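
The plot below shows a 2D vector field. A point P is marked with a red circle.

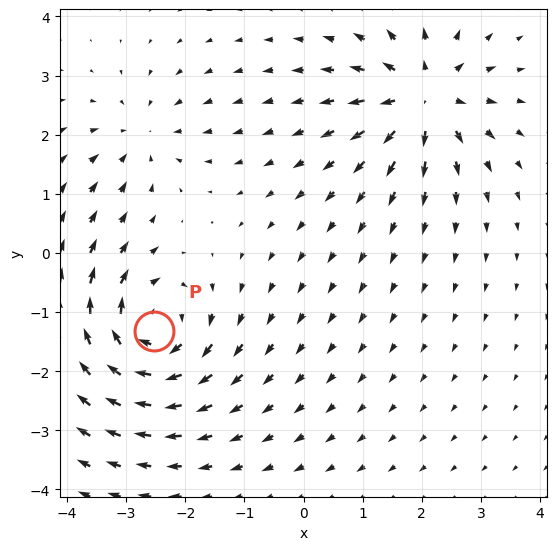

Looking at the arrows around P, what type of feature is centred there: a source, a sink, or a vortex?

vortex

At P (-2.5, -1.3) the arrows circulate clockwise. Divergence ≈0, curl about -6 — near-zero divergence with nonzero curl is a vortex.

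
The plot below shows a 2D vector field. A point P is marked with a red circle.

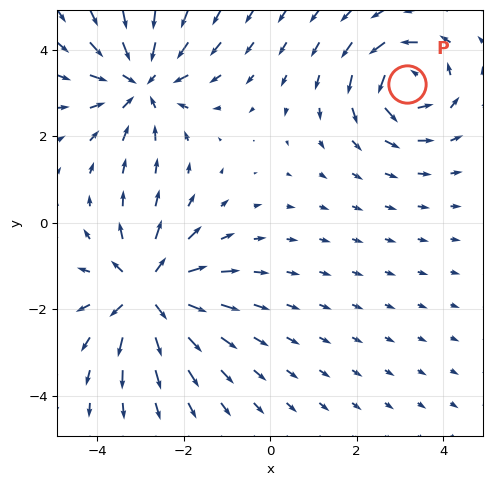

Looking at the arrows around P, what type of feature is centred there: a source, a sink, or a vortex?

vortex

At P (3.2, 3.2) the arrows circulate counterclockwise. Divergence ≈0, curl about +4 — near-zero divergence with nonzero curl is a vortex.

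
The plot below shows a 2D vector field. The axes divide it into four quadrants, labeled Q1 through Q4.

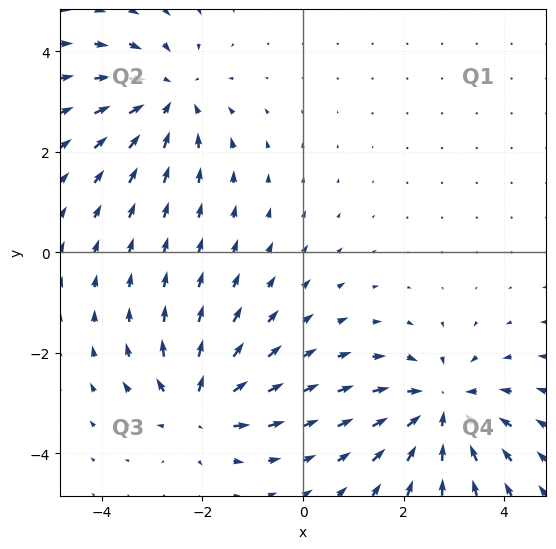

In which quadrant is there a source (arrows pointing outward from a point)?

Q3

The source sits at approximately (-2.1, -3.1), which lies in quadrant Q3. The divergence there is about +4, positive as expected for a source.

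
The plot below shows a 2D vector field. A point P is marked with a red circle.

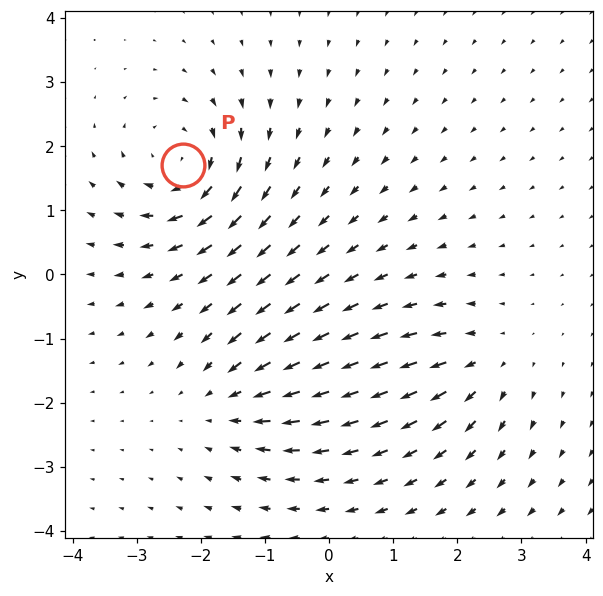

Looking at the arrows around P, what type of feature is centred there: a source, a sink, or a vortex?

vortex

At P (-2.3, 1.7) the arrows circulate clockwise. Divergence ≈0, curl about -6 — near-zero divergence with nonzero curl is a vortex.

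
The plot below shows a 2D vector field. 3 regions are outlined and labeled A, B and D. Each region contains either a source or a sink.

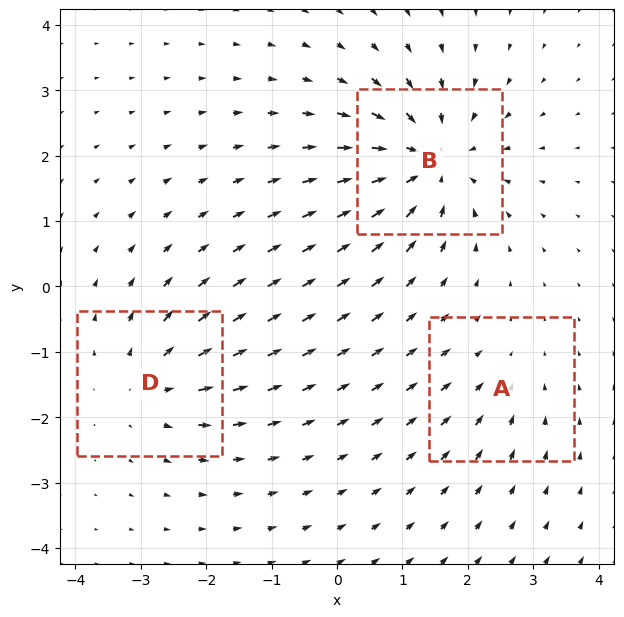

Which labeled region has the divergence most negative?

B

Divergence at each region's feature centre — A: about -2, B: about -5, D: about +3. Region B is most negative.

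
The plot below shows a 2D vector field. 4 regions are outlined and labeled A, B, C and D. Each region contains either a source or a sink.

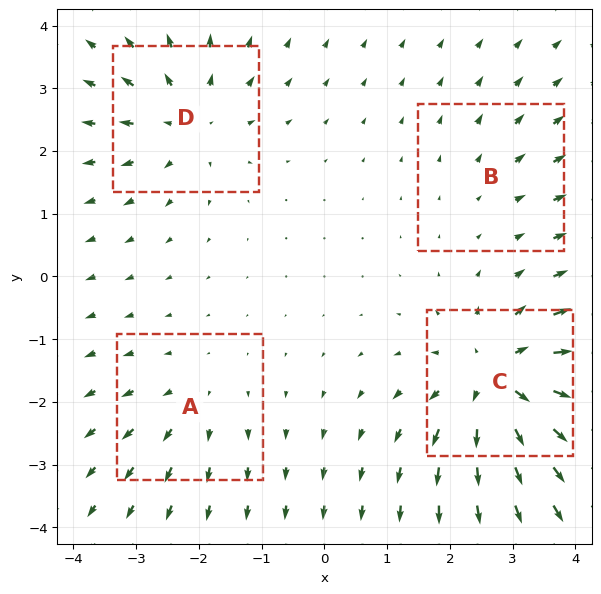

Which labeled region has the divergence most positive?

Divergence at each region's feature centre — A: about +3, B: about +2, C: about +7, D: about +5. Region C is most positive.

C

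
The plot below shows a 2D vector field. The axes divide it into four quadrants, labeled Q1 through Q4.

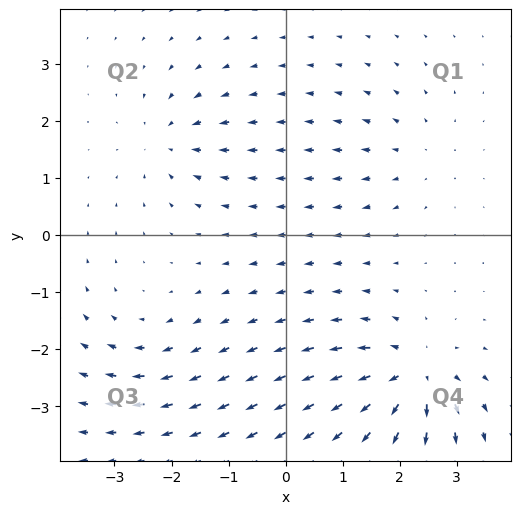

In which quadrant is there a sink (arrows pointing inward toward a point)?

The sink sits at approximately (-2.0, 1.6), which lies in quadrant Q2. The divergence there is about -4, negative as expected for a sink.

Q2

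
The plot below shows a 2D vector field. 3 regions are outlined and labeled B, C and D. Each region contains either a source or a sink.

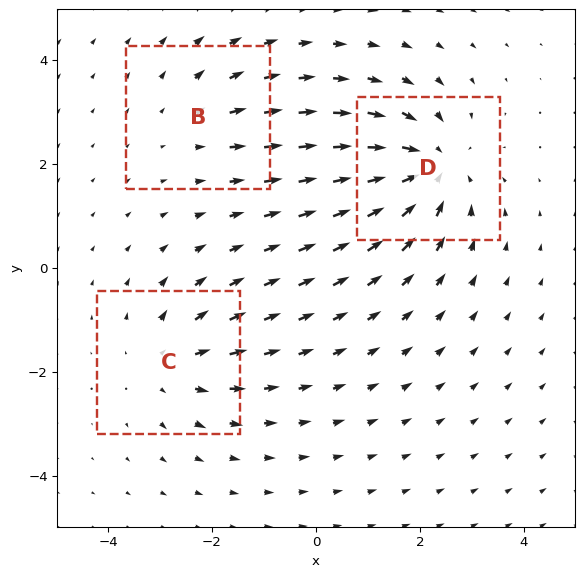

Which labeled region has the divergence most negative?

Divergence at each region's feature centre — B: about +2, C: about +3, D: about -4. Region D is most negative.

D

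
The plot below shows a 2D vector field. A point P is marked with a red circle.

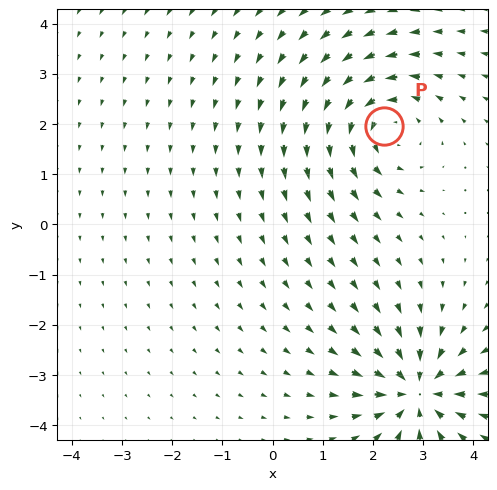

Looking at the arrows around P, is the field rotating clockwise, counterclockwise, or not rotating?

counterclockwise

Near P at (2.2, 2.0) the arrows circulate counterclockwise. The curl (z-component) there is about +3; positive curl means counterclockwise rotation.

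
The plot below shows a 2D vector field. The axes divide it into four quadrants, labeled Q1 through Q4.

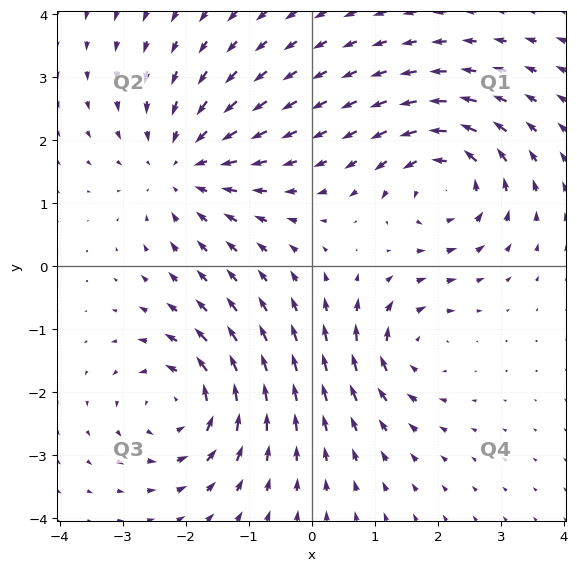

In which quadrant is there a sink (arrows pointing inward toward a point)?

Q2

The sink sits at approximately (-2.0, 1.6), which lies in quadrant Q2. The divergence there is about -4, negative as expected for a sink.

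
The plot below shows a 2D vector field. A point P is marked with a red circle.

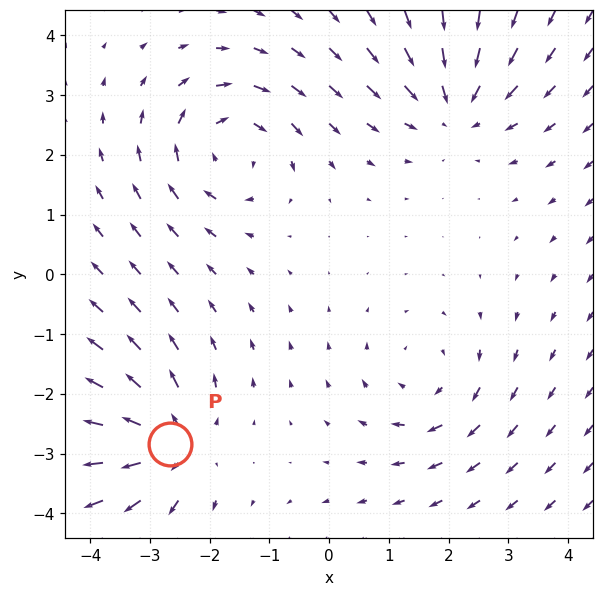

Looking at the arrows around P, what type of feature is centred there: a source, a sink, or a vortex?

At P (-2.7, -2.8) the arrows spread outward. Divergence about +4, curl ≈0 — positive divergence with near-zero curl is a source.

source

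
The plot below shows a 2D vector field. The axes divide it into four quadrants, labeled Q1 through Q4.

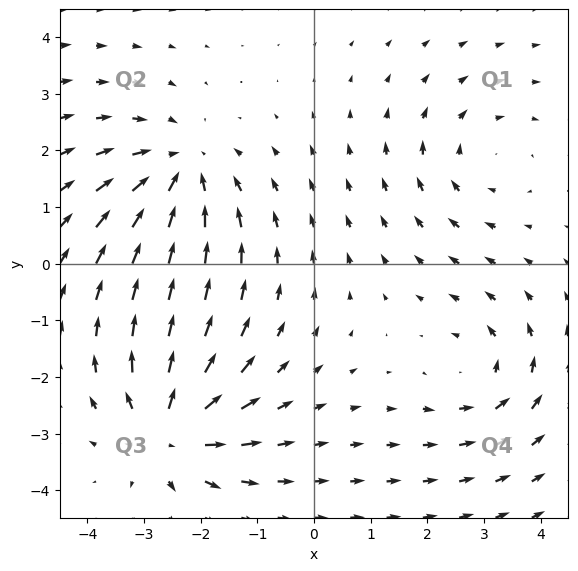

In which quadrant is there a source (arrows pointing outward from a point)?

The source sits at approximately (-2.6, -2.9), which lies in quadrant Q3. The divergence there is about +4, positive as expected for a source.

Q3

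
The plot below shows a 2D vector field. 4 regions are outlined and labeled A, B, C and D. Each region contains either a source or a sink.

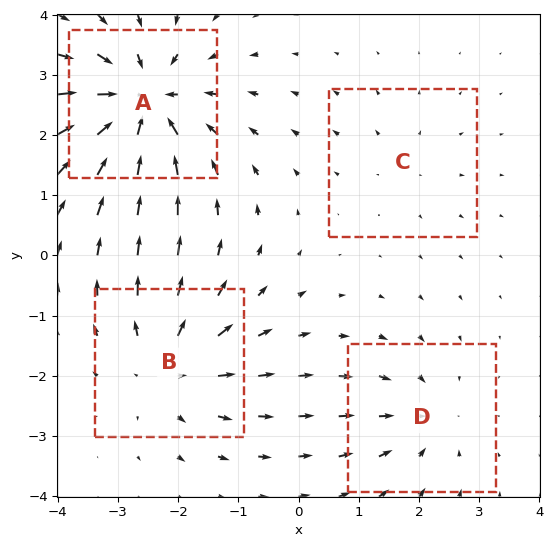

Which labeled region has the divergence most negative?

Divergence at each region's feature centre — A: about -7, B: about +5, C: about +2, D: about -3. Region A is most negative.

A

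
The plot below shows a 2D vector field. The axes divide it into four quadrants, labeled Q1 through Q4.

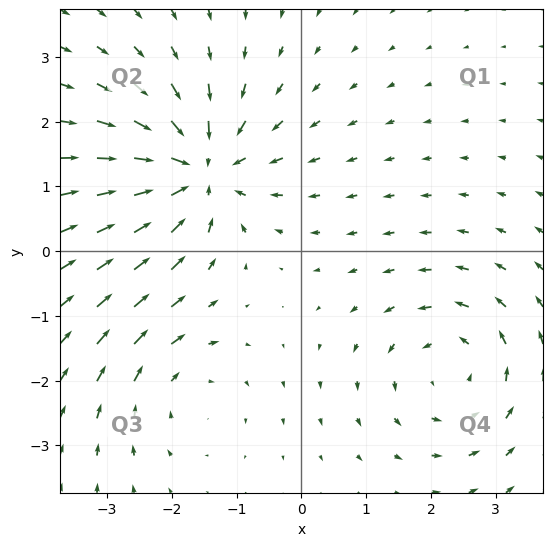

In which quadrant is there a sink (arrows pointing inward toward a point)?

The sink sits at approximately (-1.6, 1.2), which lies in quadrant Q2. The divergence there is about -6, negative as expected for a sink.

Q2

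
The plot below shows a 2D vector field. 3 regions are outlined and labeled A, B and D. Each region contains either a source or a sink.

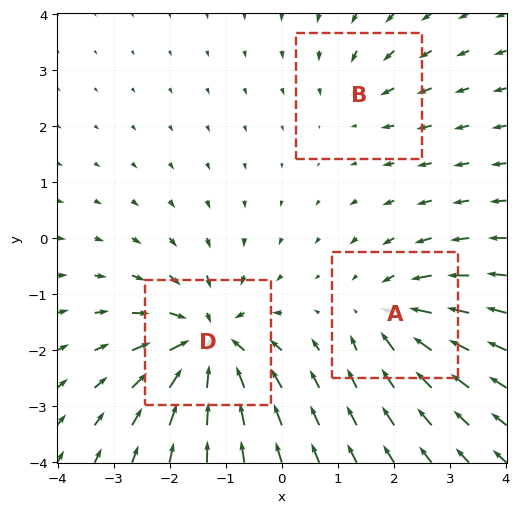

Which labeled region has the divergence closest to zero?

Divergence at each region's feature centre — A: about -4, B: about -2, D: about -6. Region B is closest to zero.

B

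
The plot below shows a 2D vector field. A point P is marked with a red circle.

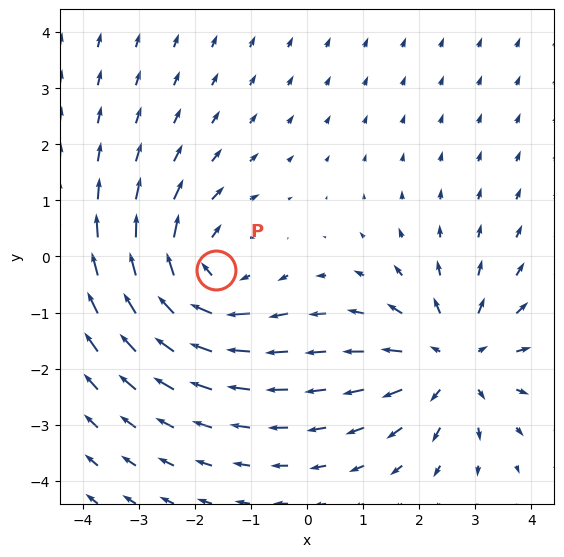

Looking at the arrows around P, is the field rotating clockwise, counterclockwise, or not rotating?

clockwise

Near P at (-1.6, -0.2) the arrows circulate clockwise. The curl (z-component) there is about -4; negative curl means clockwise rotation.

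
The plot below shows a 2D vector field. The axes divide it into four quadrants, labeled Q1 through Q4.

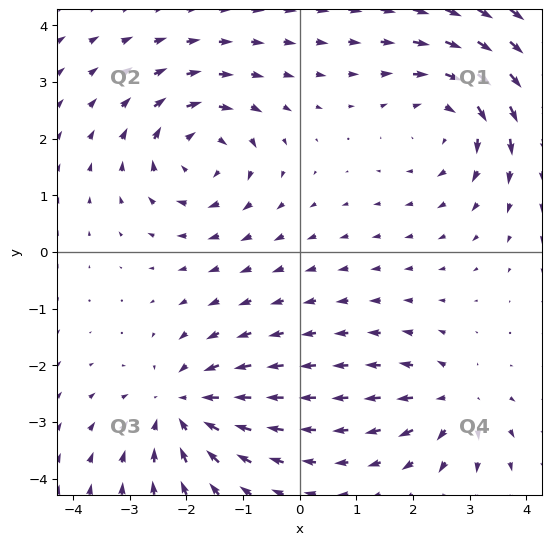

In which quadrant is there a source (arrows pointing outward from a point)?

The source sits at approximately (2.7, -2.7), which lies in quadrant Q4. The divergence there is about +4, positive as expected for a source.

Q4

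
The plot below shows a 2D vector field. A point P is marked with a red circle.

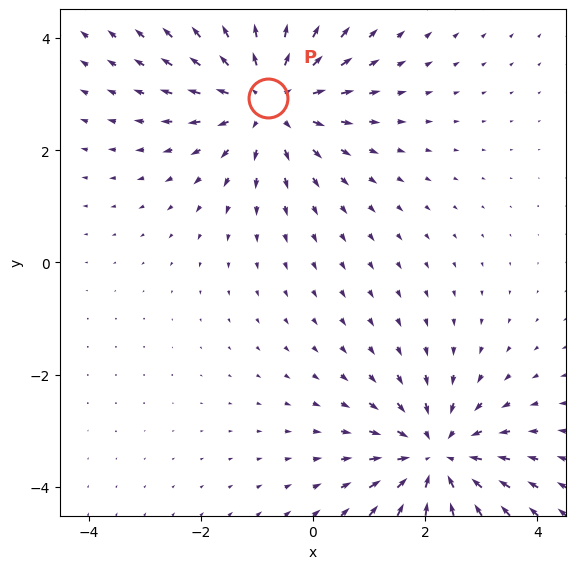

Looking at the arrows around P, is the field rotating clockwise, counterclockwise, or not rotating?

not rotating

Near P at (-0.8, 2.9) the arrows show no circulation. The curl there is ≈0.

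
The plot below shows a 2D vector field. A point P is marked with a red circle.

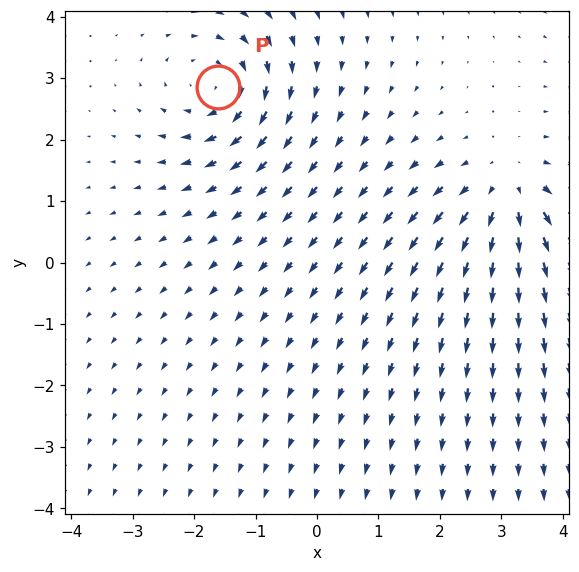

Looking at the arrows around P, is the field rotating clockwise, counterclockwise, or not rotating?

Near P at (-1.6, 2.9) the arrows circulate clockwise. The curl (z-component) there is about -4; negative curl means clockwise rotation.

clockwise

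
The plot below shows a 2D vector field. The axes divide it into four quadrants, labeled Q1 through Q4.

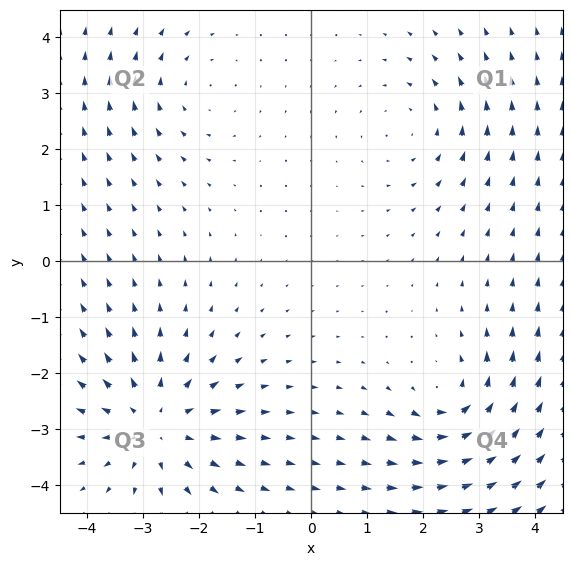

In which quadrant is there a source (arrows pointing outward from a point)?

The source sits at approximately (-2.8, -2.9), which lies in quadrant Q3. The divergence there is about +4, positive as expected for a source.

Q3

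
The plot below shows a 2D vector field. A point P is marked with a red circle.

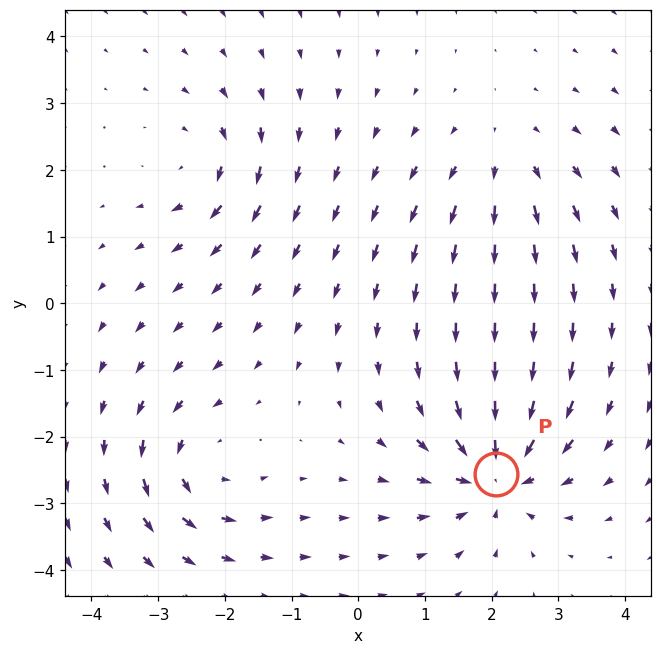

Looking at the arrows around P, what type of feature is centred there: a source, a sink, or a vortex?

sink

At P (2.1, -2.6) the arrows converge inward. Divergence about -7, curl ≈0 — negative divergence with near-zero curl is a sink.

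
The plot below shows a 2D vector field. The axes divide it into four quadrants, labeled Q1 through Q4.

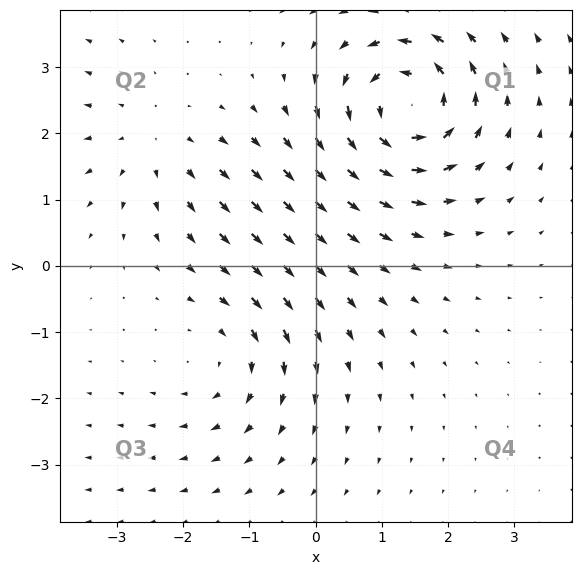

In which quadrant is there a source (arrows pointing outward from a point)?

Q2

The source sits at approximately (-2.4, 1.9), which lies in quadrant Q2. The divergence there is about +2, positive as expected for a source.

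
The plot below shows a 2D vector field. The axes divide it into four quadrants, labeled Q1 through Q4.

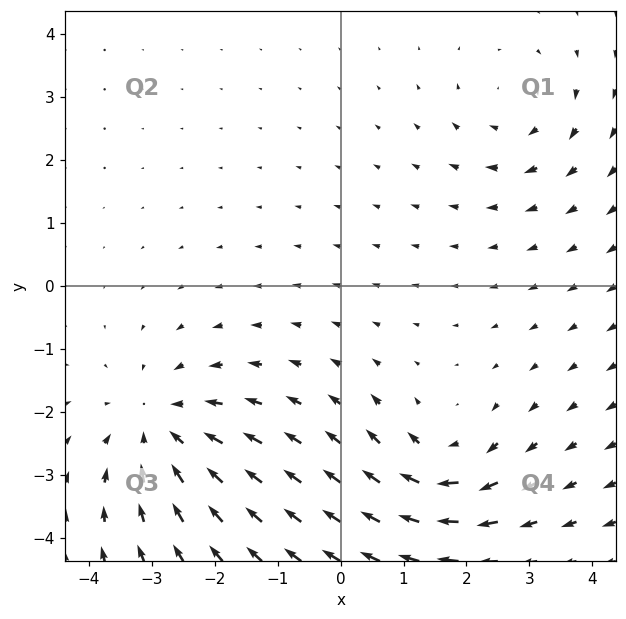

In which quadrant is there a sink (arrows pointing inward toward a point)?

The sink sits at approximately (-2.8, -2.3), which lies in quadrant Q3. The divergence there is about -4, negative as expected for a sink.

Q3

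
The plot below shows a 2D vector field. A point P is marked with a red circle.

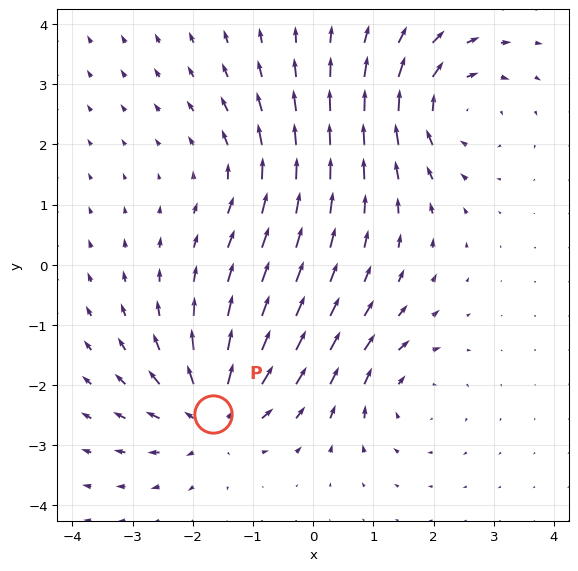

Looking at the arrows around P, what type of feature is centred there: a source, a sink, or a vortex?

source

At P (-1.7, -2.5) the arrows spread outward. Divergence about +6, curl ≈0 — positive divergence with near-zero curl is a source.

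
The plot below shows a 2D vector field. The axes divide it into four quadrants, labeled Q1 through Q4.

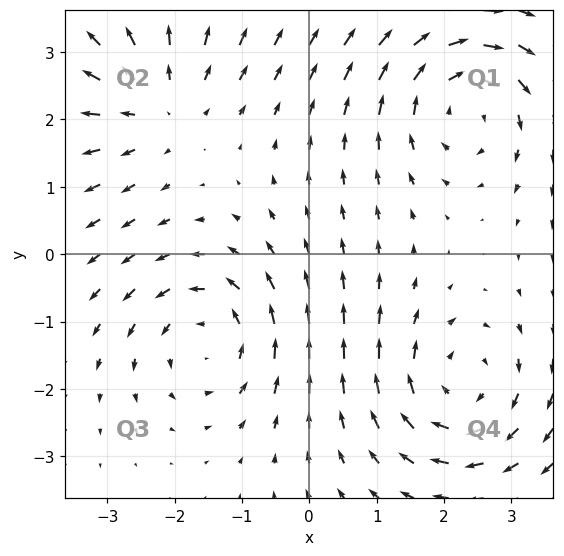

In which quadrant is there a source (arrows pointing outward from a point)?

Q2

The source sits at approximately (-2.2, 2.2), which lies in quadrant Q2. The divergence there is about +4, positive as expected for a source.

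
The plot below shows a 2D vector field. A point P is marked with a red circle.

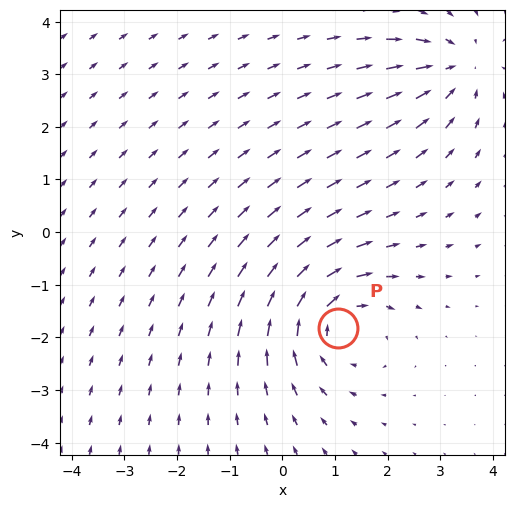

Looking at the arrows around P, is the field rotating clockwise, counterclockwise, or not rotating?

clockwise

Near P at (1.1, -1.8) the arrows circulate clockwise. The curl (z-component) there is about -4; negative curl means clockwise rotation.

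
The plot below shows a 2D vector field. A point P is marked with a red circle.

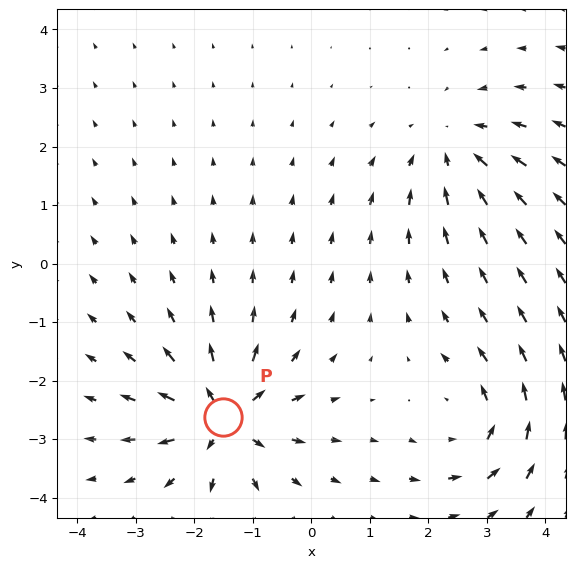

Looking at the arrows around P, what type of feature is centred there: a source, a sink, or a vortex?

source

At P (-1.5, -2.6) the arrows spread outward. Divergence about +6, curl ≈0 — positive divergence with near-zero curl is a source.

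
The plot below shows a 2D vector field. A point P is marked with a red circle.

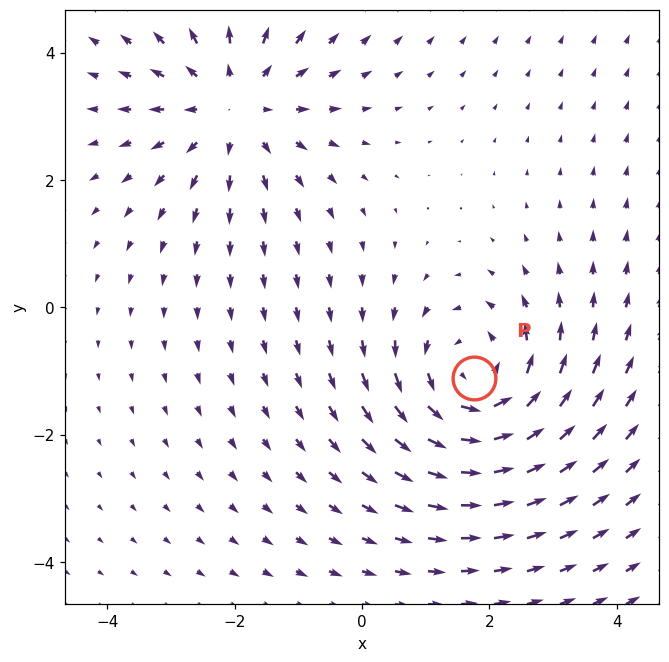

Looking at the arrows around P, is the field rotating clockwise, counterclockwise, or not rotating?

counterclockwise

Near P at (1.8, -1.1) the arrows circulate counterclockwise. The curl (z-component) there is about +3; positive curl means counterclockwise rotation.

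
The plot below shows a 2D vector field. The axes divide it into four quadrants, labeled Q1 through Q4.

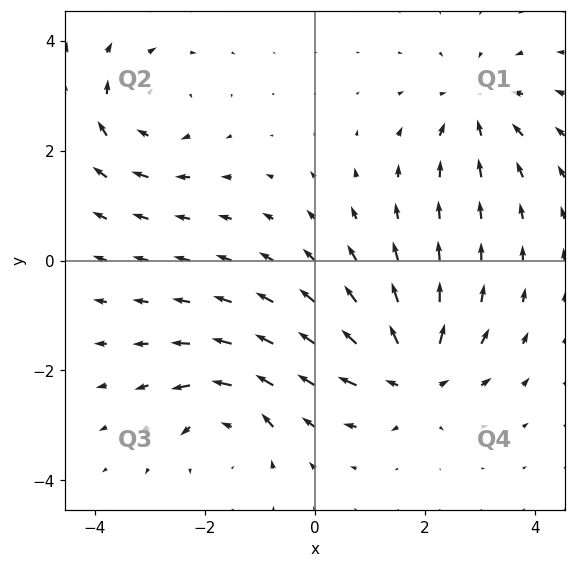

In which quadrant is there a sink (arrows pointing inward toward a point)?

Q1

The sink sits at approximately (2.9, 2.8), which lies in quadrant Q1. The divergence there is about -4, negative as expected for a sink.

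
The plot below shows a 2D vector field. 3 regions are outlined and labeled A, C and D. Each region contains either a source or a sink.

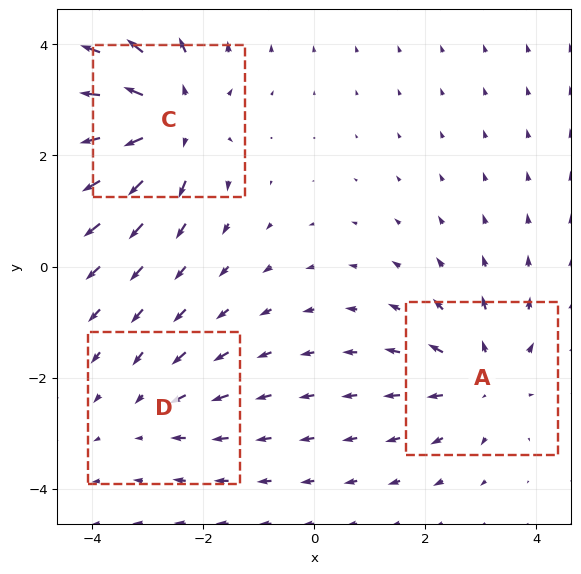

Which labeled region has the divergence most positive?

C

Divergence at each region's feature centre — A: about +3, C: about +5, D: about -2. Region C is most positive.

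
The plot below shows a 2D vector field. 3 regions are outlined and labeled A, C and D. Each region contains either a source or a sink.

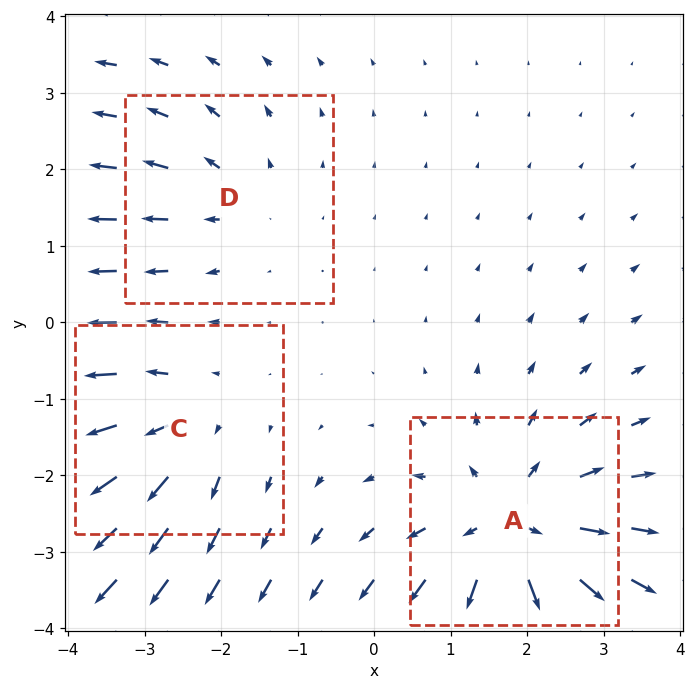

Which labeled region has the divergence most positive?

A

Divergence at each region's feature centre — A: about +5, C: about +3, D: about +2. Region A is most positive.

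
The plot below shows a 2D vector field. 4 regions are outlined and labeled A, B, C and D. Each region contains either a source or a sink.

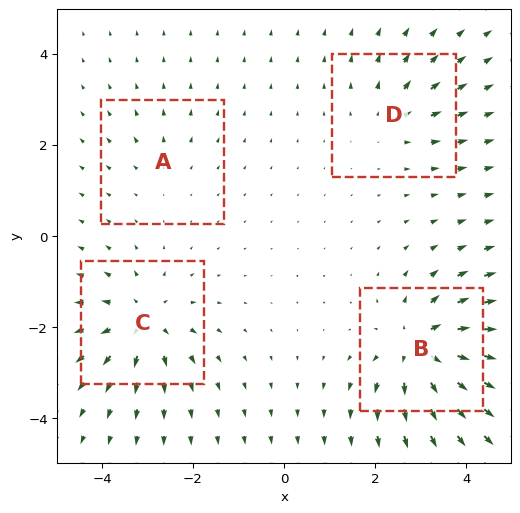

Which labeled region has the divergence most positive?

Divergence at each region's feature centre — A: about +2, B: about +7, C: about +6, D: about +3. Region B is most positive.

B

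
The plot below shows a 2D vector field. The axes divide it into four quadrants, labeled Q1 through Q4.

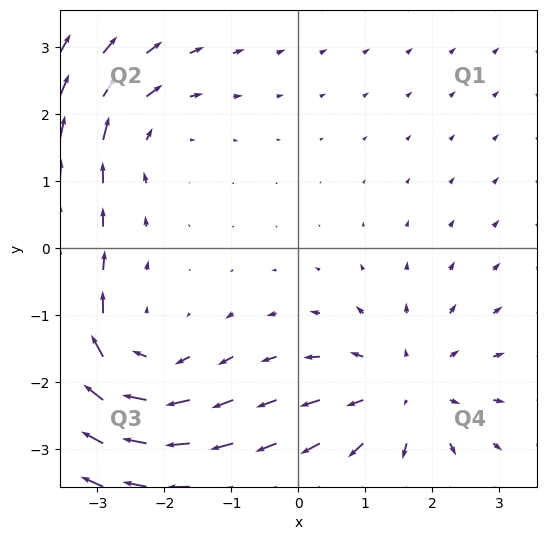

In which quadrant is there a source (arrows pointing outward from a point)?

Q4

The source sits at approximately (1.6, -2.2), which lies in quadrant Q4. The divergence there is about +4, positive as expected for a source.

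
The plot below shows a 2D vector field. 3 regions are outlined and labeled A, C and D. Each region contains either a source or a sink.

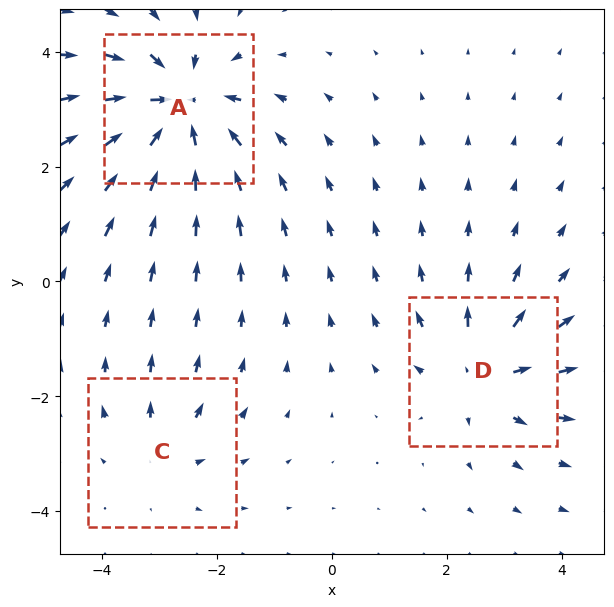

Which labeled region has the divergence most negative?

A

Divergence at each region's feature centre — A: about -5, C: about +2, D: about +4. Region A is most negative.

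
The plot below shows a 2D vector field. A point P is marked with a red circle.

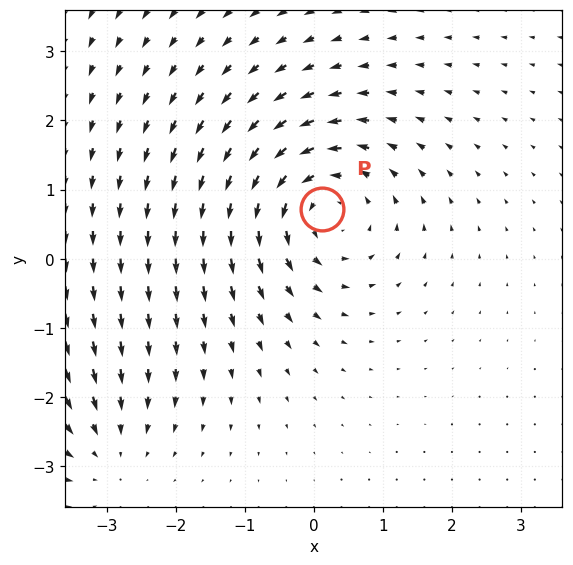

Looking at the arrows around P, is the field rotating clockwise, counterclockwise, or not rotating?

Near P at (0.1, 0.7) the arrows circulate counterclockwise. The curl (z-component) there is about +4; positive curl means counterclockwise rotation.

counterclockwise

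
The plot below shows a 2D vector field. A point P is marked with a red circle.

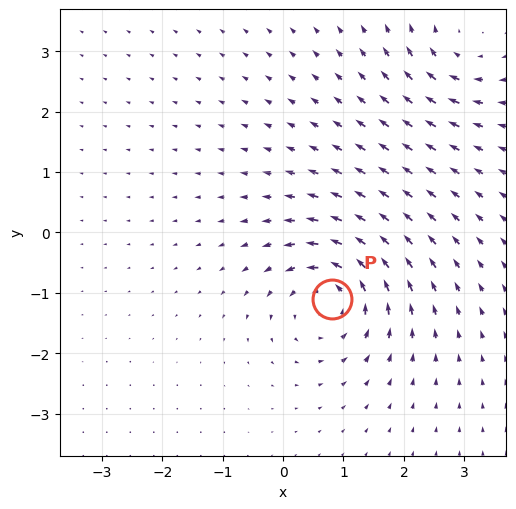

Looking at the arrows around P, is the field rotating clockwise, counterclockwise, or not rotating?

counterclockwise

Near P at (0.8, -1.1) the arrows circulate counterclockwise. The curl (z-component) there is about +6; positive curl means counterclockwise rotation.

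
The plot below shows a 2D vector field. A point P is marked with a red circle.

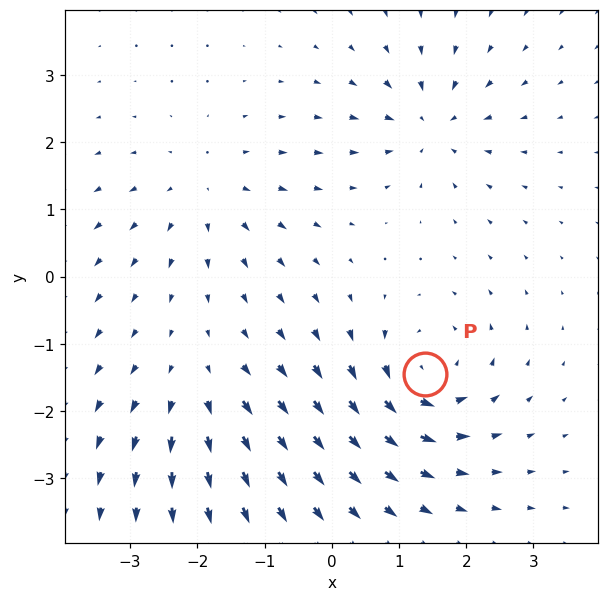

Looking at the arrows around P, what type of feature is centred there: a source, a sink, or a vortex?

At P (1.4, -1.5) the arrows circulate counterclockwise. Divergence ≈0, curl about +6 — near-zero divergence with nonzero curl is a vortex.

vortex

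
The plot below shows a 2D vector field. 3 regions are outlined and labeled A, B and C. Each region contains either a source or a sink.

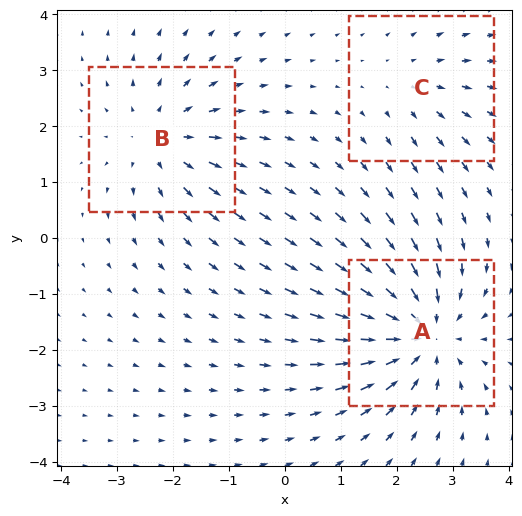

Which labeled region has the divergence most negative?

Divergence at each region's feature centre — A: about -4, B: about +3, C: about +2. Region A is most negative.

A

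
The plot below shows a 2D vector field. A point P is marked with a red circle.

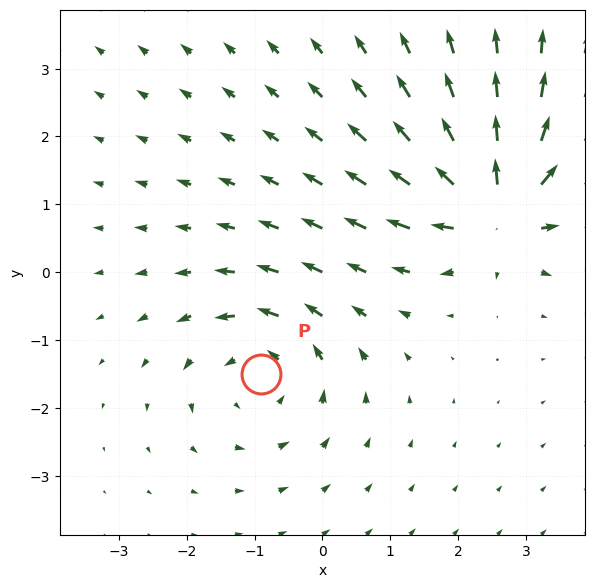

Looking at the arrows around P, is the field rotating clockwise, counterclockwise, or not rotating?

Near P at (-0.9, -1.5) the arrows circulate counterclockwise. The curl (z-component) there is about +3; positive curl means counterclockwise rotation.

counterclockwise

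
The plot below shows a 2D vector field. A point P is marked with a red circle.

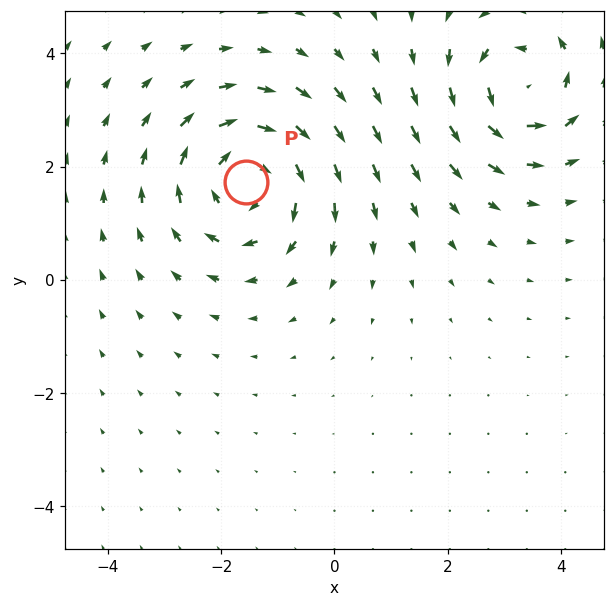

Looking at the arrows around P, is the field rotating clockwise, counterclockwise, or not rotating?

Near P at (-1.6, 1.7) the arrows circulate clockwise. The curl (z-component) there is about -4; negative curl means clockwise rotation.

clockwise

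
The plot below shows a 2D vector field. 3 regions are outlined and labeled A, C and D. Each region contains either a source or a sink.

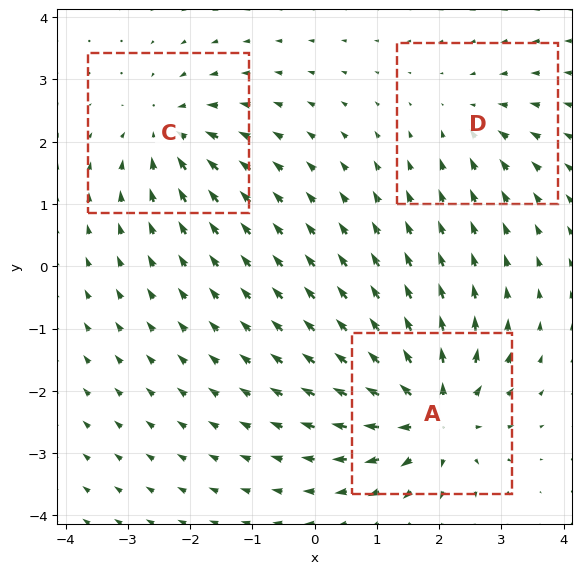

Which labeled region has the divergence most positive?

Divergence at each region's feature centre — A: about +6, C: about -4, D: about -2. Region A is most positive.

A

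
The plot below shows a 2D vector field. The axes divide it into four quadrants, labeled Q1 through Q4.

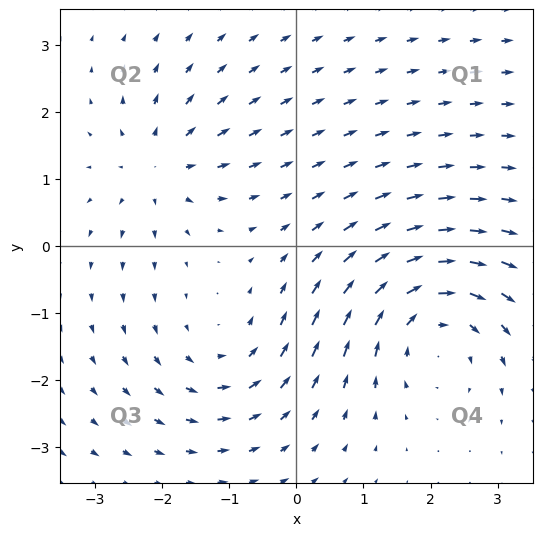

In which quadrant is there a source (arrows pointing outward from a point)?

The source sits at approximately (-2.1, 1.2), which lies in quadrant Q2. The divergence there is about +3, positive as expected for a source.

Q2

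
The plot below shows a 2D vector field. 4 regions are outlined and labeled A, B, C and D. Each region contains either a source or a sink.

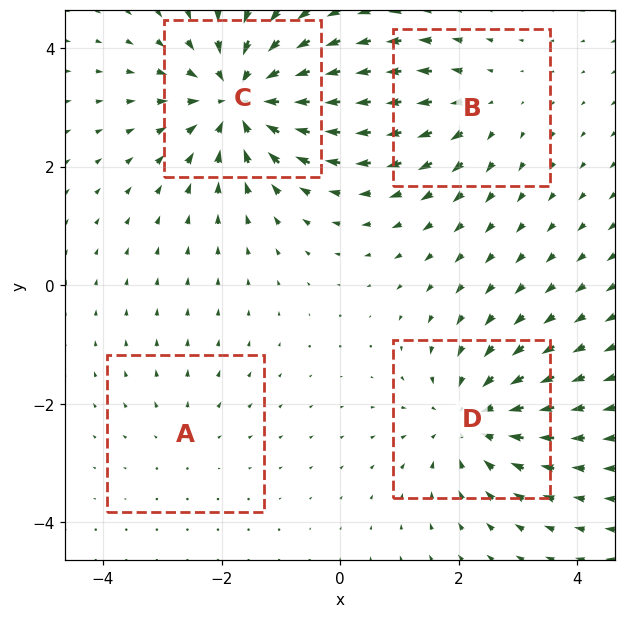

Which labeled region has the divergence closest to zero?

A

Divergence at each region's feature centre — A: about +2, B: about +3, C: about -7, D: about -5. Region A is closest to zero.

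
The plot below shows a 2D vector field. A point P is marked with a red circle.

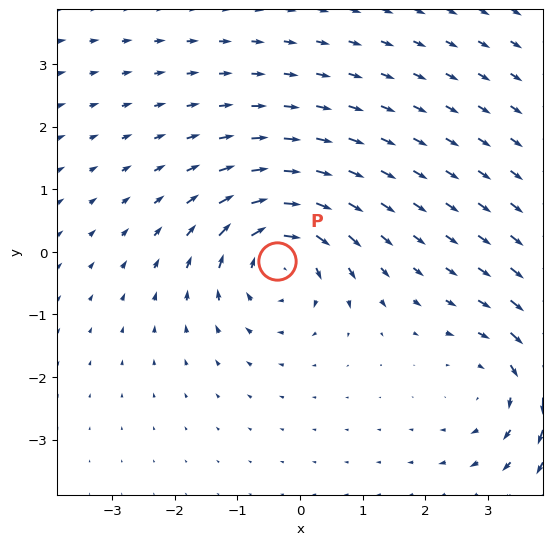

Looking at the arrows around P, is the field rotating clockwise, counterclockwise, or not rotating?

clockwise

Near P at (-0.4, -0.1) the arrows circulate clockwise. The curl (z-component) there is about -5; negative curl means clockwise rotation.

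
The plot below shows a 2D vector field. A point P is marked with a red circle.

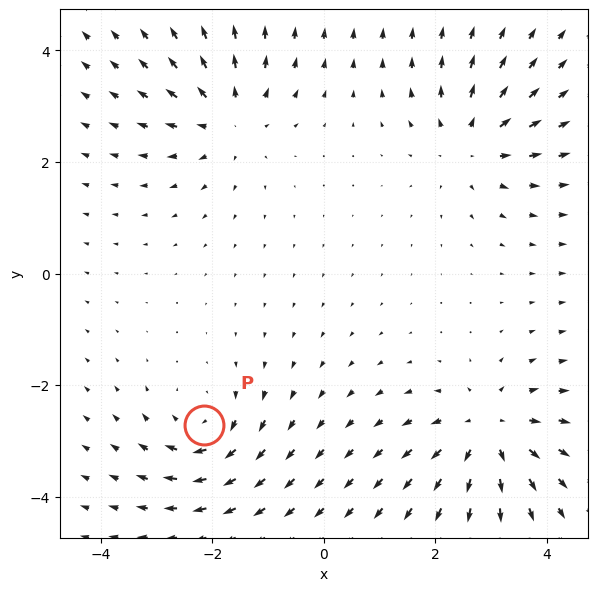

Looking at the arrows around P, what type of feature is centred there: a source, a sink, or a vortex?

At P (-2.2, -2.7) the arrows circulate clockwise. Divergence ≈0, curl about -5 — near-zero divergence with nonzero curl is a vortex.

vortex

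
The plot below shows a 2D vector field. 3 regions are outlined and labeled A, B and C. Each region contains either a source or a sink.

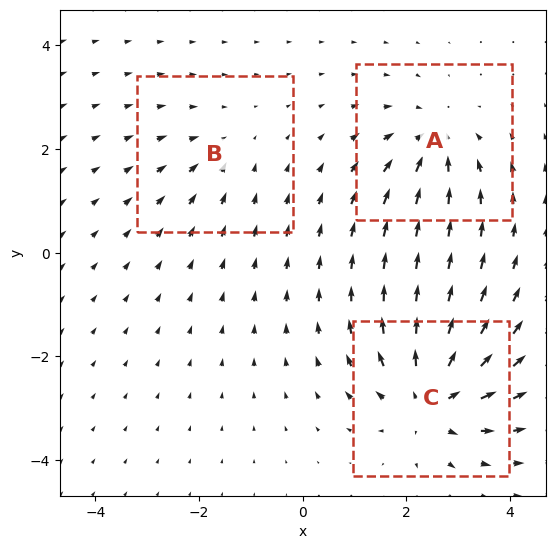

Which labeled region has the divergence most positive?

C

Divergence at each region's feature centre — A: about -4, B: about -2, C: about +5. Region C is most positive.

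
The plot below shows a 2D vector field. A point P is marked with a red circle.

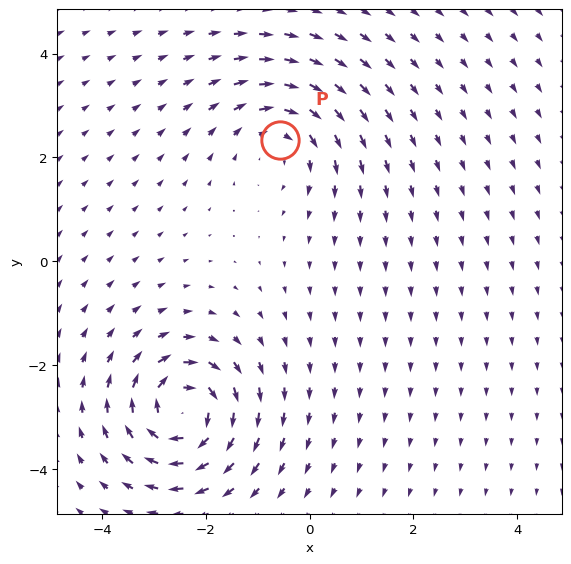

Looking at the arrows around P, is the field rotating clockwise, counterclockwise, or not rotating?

clockwise

Near P at (-0.6, 2.3) the arrows circulate clockwise. The curl (z-component) there is about -3; negative curl means clockwise rotation.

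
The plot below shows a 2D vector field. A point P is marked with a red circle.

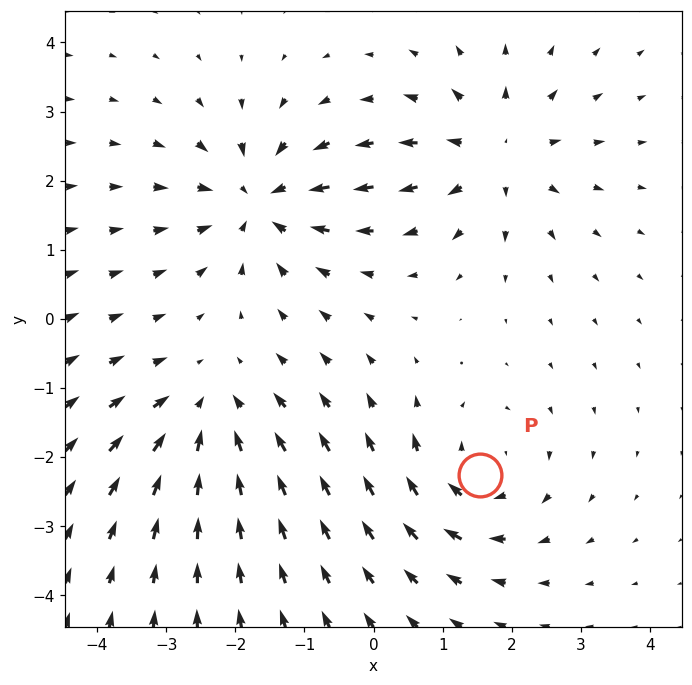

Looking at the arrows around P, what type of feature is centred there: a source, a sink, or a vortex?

At P (1.5, -2.3) the arrows circulate clockwise. Divergence ≈0, curl about -3 — near-zero divergence with nonzero curl is a vortex.

vortex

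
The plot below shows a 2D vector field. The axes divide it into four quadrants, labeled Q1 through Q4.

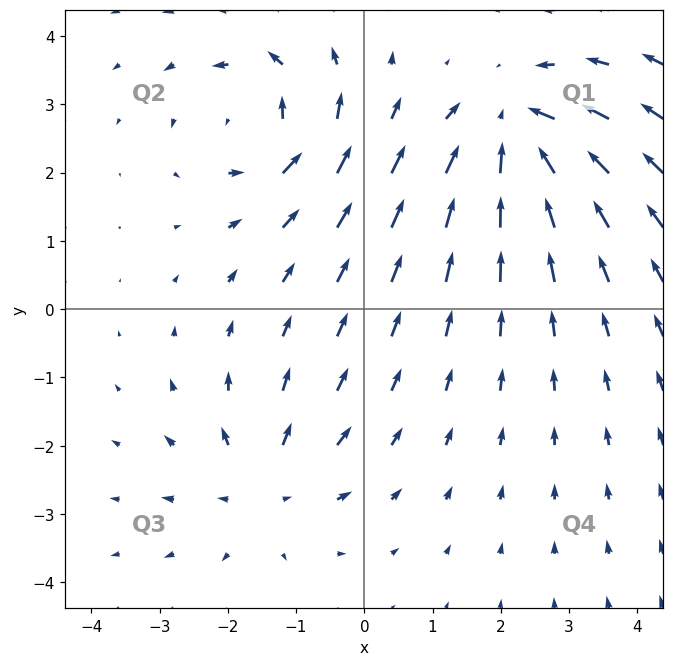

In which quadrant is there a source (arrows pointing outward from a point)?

Q3

The source sits at approximately (-1.5, -2.6), which lies in quadrant Q3. The divergence there is about +4, positive as expected for a source.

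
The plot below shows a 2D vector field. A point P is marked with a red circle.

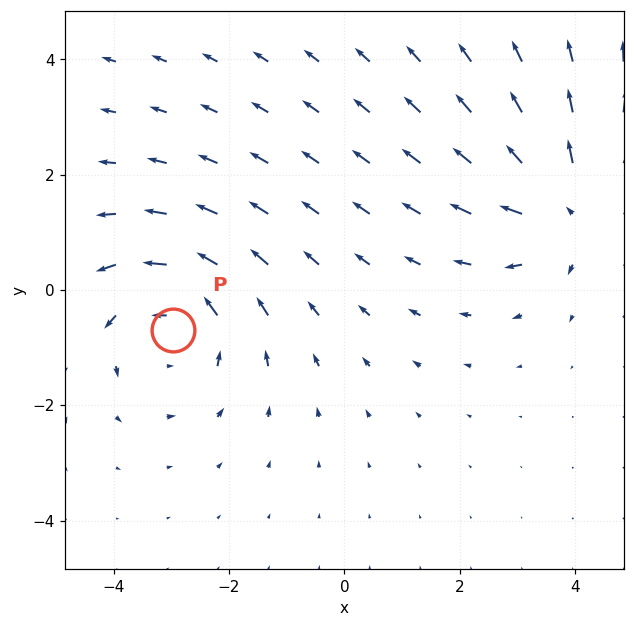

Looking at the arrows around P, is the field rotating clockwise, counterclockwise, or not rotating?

counterclockwise

Near P at (-3.0, -0.7) the arrows circulate counterclockwise. The curl (z-component) there is about +4; positive curl means counterclockwise rotation.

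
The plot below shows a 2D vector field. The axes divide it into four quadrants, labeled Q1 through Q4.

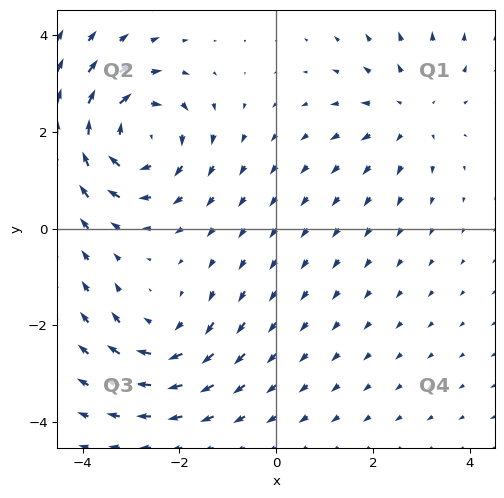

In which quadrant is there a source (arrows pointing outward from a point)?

Q1

The source sits at approximately (2.8, 2.4), which lies in quadrant Q1. The divergence there is about +2, positive as expected for a source.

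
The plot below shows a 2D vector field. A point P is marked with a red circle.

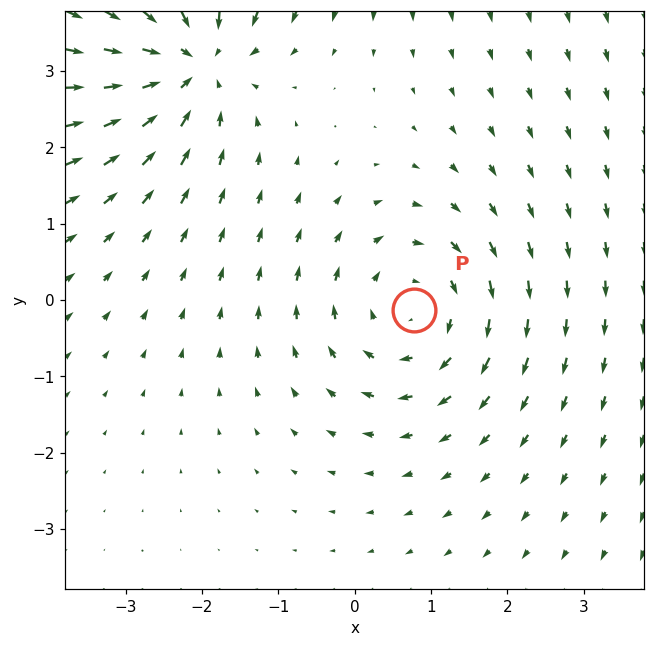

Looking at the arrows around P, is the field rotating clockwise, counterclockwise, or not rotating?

Near P at (0.8, -0.1) the arrows circulate clockwise. The curl (z-component) there is about -3; negative curl means clockwise rotation.

clockwise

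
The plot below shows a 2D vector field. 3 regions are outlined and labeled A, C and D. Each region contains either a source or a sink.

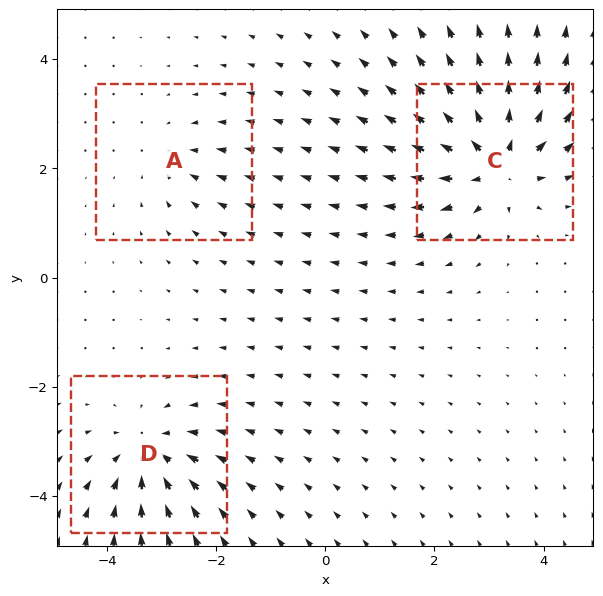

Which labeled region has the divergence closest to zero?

A

Divergence at each region's feature centre — A: about -2, C: about +6, D: about -4. Region A is closest to zero.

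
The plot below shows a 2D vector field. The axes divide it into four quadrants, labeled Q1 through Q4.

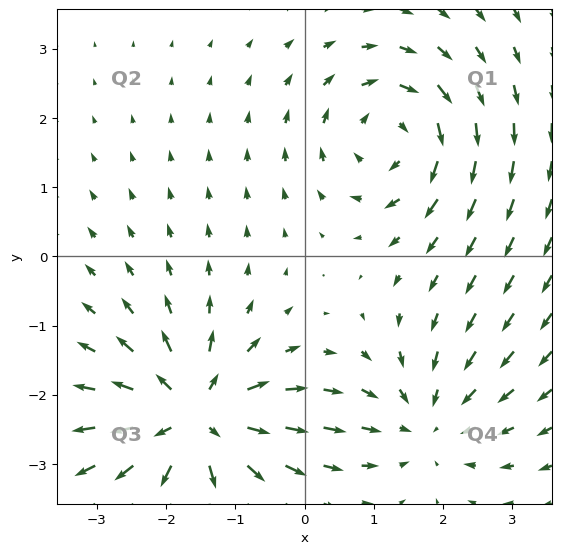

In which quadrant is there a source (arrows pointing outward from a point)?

The source sits at approximately (-1.6, -2.3), which lies in quadrant Q3. The divergence there is about +5, positive as expected for a source.

Q3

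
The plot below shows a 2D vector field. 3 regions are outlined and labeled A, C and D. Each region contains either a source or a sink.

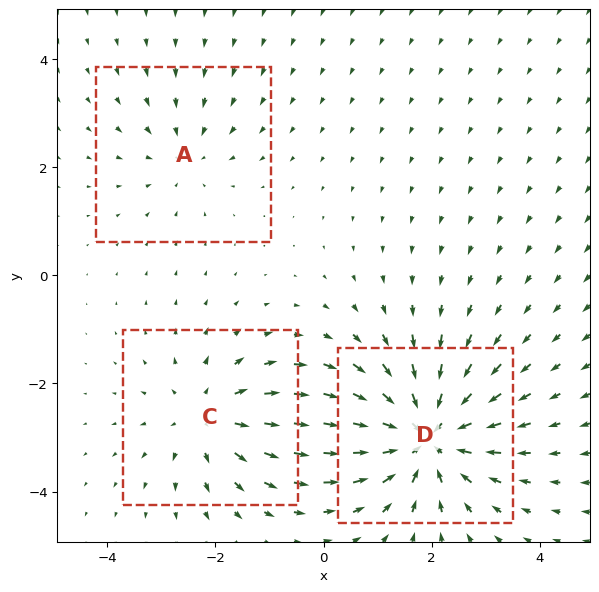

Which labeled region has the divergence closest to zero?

Divergence at each region's feature centre — A: about -2, C: about +3, D: about -5. Region A is closest to zero.

A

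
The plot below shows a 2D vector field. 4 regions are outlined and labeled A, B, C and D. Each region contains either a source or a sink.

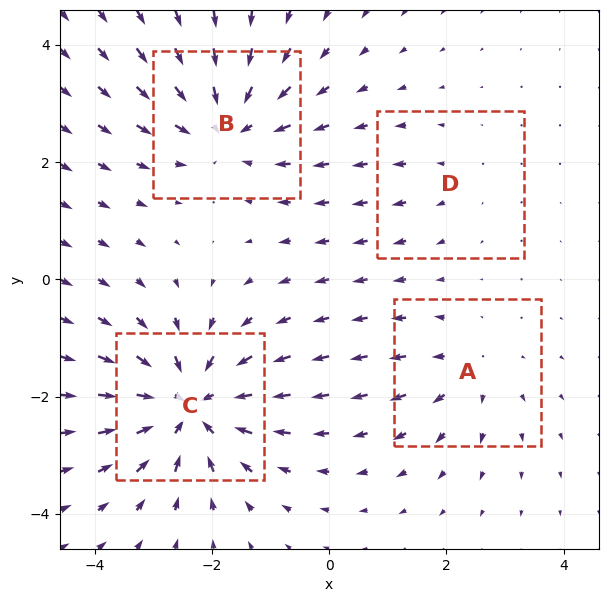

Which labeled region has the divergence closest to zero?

D

Divergence at each region's feature centre — A: about +3, B: about -5, C: about -7, D: about +2. Region D is closest to zero.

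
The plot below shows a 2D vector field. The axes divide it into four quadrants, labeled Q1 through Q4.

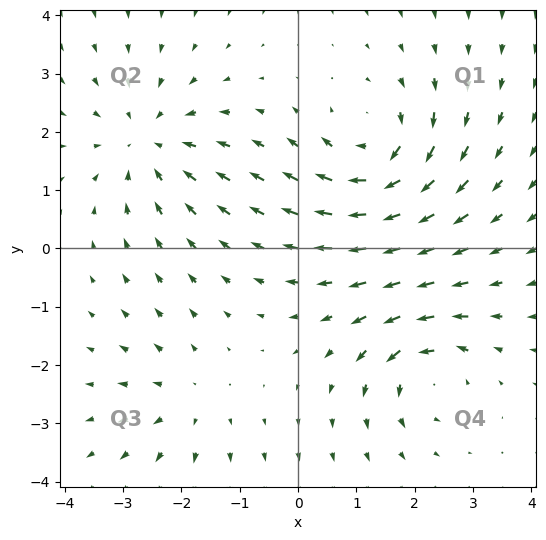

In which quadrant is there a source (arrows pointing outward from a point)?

Q3

The source sits at approximately (-1.9, -2.6), which lies in quadrant Q3. The divergence there is about +3, positive as expected for a source.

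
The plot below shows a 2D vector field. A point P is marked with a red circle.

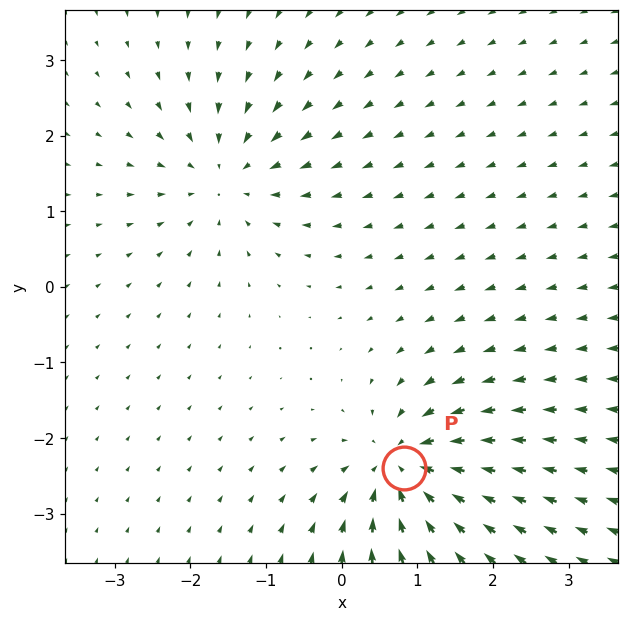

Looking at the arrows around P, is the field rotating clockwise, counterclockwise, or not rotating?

not rotating

Near P at (0.8, -2.4) the arrows show no circulation. The curl there is ≈0.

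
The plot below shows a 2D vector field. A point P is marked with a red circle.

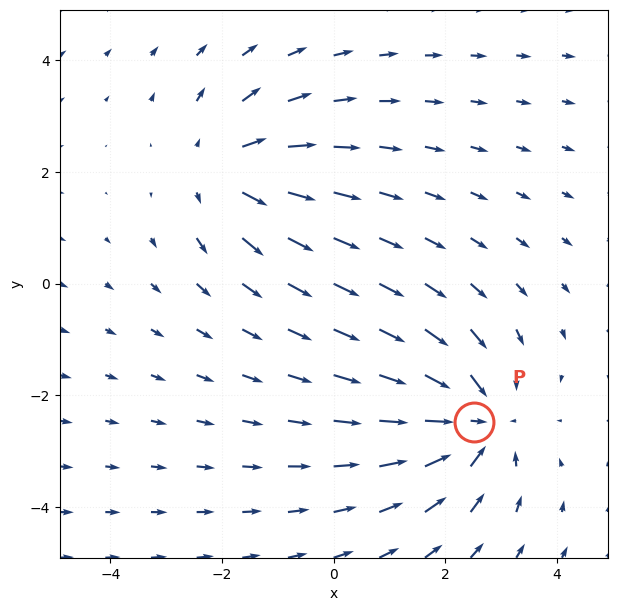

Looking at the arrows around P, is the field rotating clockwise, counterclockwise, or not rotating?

Near P at (2.5, -2.5) the arrows show no circulation. The curl there is ≈0.

not rotating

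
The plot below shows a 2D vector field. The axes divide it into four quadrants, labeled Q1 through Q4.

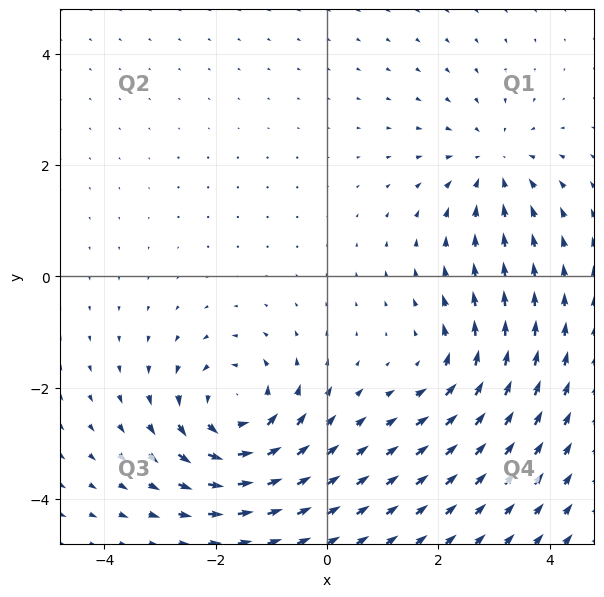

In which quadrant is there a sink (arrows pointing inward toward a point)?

Q1

The sink sits at approximately (3.0, 2.0), which lies in quadrant Q1. The divergence there is about -3, negative as expected for a sink.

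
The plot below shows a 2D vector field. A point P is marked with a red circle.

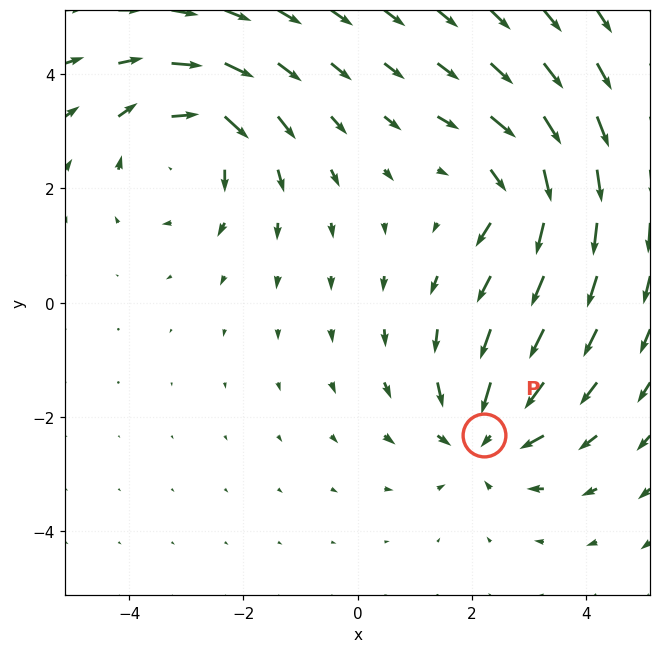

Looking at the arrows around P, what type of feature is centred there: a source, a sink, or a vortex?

At P (2.2, -2.3) the arrows converge inward. Divergence about -4, curl ≈0 — negative divergence with near-zero curl is a sink.

sink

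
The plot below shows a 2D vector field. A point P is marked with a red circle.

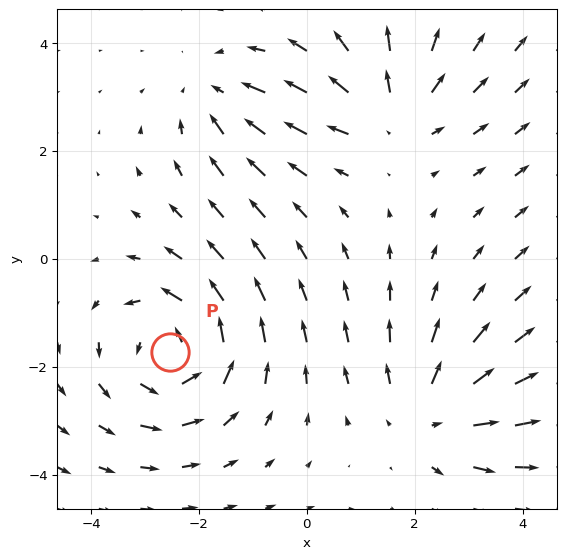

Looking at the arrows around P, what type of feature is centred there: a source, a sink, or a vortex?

At P (-2.5, -1.7) the arrows circulate counterclockwise. Divergence ≈0, curl about +4 — near-zero divergence with nonzero curl is a vortex.

vortex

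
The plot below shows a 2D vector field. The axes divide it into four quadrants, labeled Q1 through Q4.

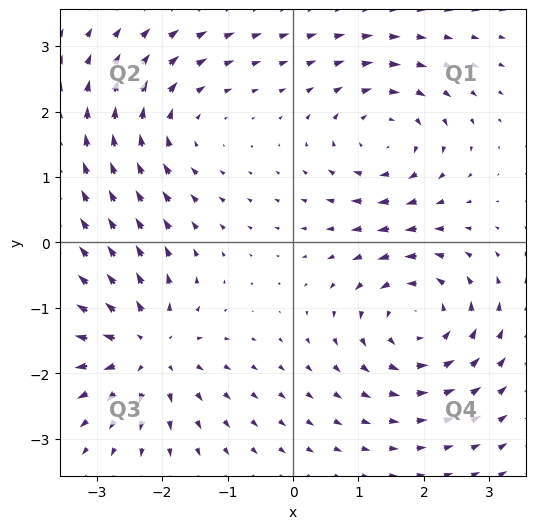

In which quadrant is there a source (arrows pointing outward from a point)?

The source sits at approximately (-2.2, -1.6), which lies in quadrant Q3. The divergence there is about +5, positive as expected for a source.

Q3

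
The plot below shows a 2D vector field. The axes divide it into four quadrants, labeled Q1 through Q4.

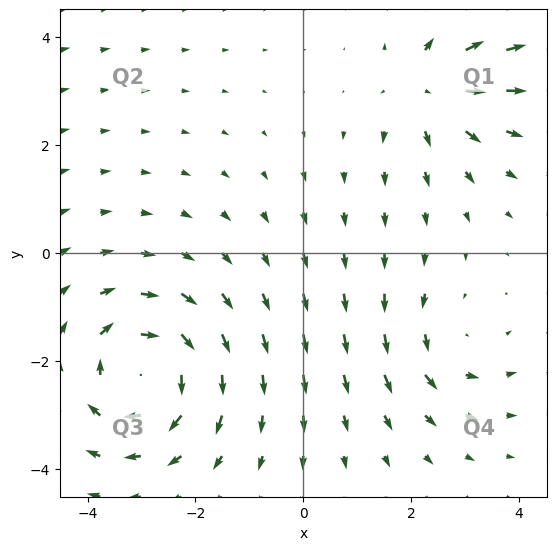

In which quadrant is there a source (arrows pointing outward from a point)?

Q1

The source sits at approximately (2.3, 3.1), which lies in quadrant Q1. The divergence there is about +3, positive as expected for a source.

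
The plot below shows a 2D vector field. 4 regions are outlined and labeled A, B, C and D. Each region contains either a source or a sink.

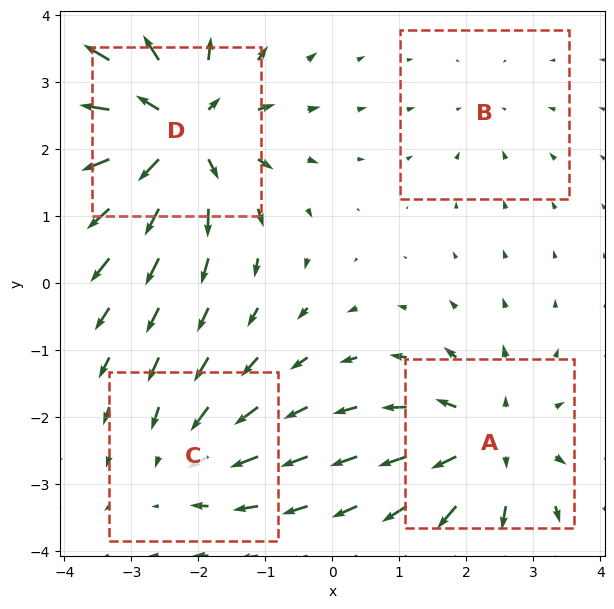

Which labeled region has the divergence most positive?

Divergence at each region's feature centre — A: about +6, B: about -2, C: about -4, D: about +8. Region D is most positive.

D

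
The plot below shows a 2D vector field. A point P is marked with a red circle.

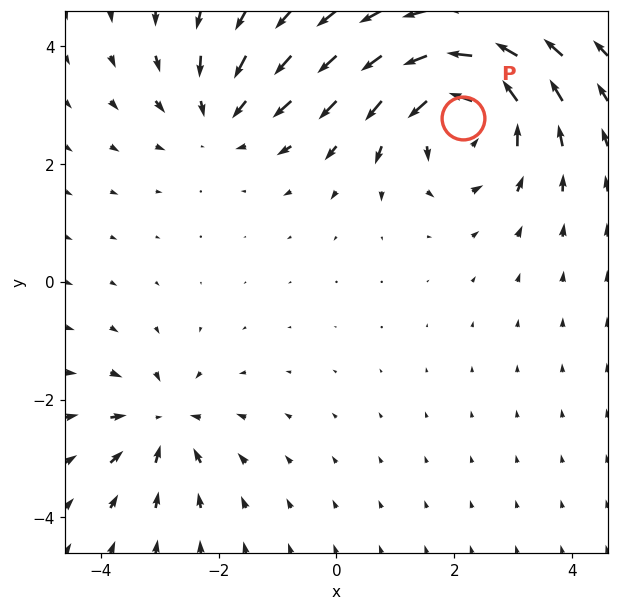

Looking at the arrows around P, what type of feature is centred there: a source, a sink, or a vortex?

At P (2.1, 2.8) the arrows circulate counterclockwise. Divergence ≈0, curl about +5 — near-zero divergence with nonzero curl is a vortex.

vortex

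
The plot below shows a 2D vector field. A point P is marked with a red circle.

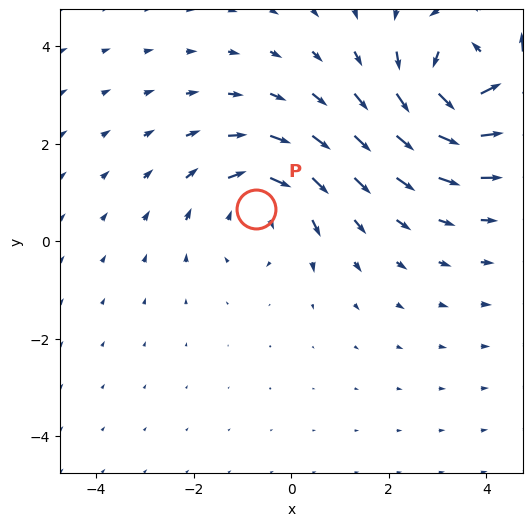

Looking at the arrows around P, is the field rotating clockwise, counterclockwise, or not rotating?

clockwise

Near P at (-0.7, 0.7) the arrows circulate clockwise. The curl (z-component) there is about -3; negative curl means clockwise rotation.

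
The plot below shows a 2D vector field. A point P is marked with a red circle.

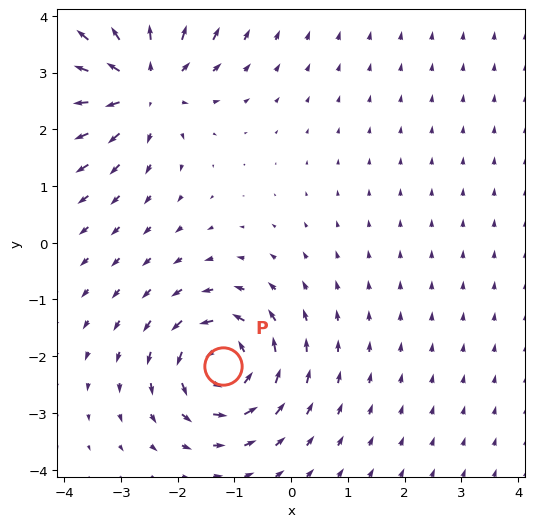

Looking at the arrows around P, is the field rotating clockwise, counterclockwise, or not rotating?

counterclockwise

Near P at (-1.2, -2.2) the arrows circulate counterclockwise. The curl (z-component) there is about +5; positive curl means counterclockwise rotation.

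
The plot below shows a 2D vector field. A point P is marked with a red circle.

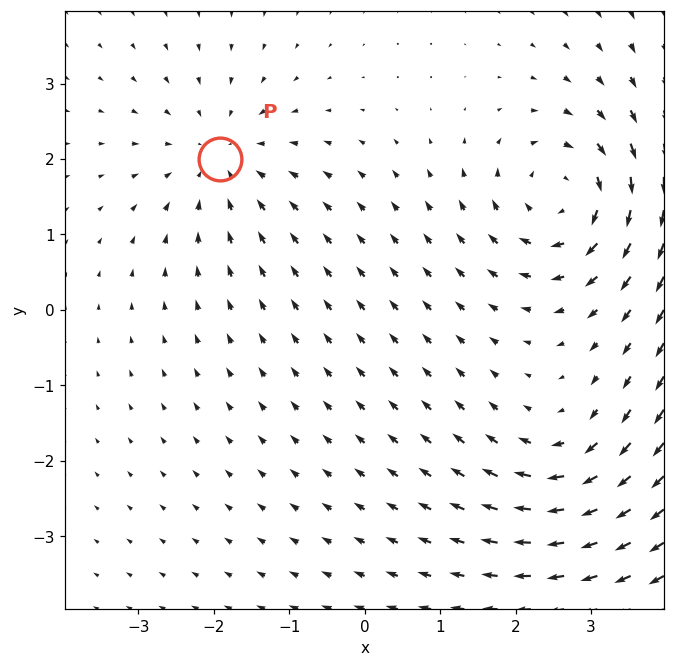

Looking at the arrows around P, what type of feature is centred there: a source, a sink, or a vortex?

sink

At P (-1.9, 2.0) the arrows converge inward. Divergence about -3, curl ≈0 — negative divergence with near-zero curl is a sink.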